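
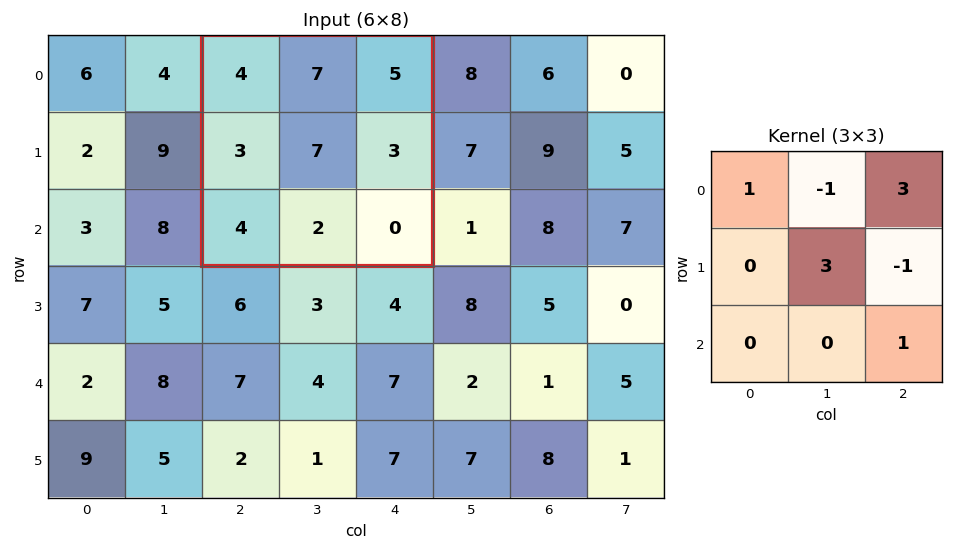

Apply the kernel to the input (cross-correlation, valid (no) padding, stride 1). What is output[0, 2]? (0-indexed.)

The receptive field on the input at this output position is [4 7 5 / 3 7 3 / 4 2 0]. Elementwise product with the kernel and sum: 4·1 + 7·-1 + 5·3 + 7·3 + 3·-1 + 0·1.

30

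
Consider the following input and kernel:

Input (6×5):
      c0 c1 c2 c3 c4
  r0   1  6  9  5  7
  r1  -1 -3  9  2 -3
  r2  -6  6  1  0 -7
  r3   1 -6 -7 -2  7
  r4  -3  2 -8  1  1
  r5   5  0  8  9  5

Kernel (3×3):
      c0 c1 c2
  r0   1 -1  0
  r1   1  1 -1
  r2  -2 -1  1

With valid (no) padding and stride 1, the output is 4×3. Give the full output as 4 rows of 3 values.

-11 -12 9
-2 12 38
-14 -1 1
12 -5 -33

Output[0,0]: The receptive field on the input at this output position is [1 6 9 / -1 -3 9 / -6 6 1]. Elementwise product with the kernel and sum: 1·1 + 6·-1 + -1·1 + -3·1 + 9·-1 + -6·-2 + 6·-1 + 1·1.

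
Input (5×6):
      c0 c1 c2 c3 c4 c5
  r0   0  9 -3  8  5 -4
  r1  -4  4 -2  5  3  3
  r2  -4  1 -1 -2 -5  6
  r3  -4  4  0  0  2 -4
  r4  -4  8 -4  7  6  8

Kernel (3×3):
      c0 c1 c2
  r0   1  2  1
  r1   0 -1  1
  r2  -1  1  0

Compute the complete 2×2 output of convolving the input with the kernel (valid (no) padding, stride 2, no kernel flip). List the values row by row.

14 15
5 3

Output[0,0]: The receptive field on the input at this output position is [0 9 -3 / -4 4 -2 / -4 1 -1]. Elementwise product with the kernel and sum: 0·1 + 9·2 + -3·1 + 4·-1 + -2·1 + -4·-1 + 1·1.
Output[0,1]: The receptive field on the input at this output position is [-3 8 5 / -2 5 3 / -1 -2 -5]. Elementwise product with the kernel and sum: -3·1 + 8·2 + 5·1 + 5·-1 + 3·1 + -1·-1 + -2·1.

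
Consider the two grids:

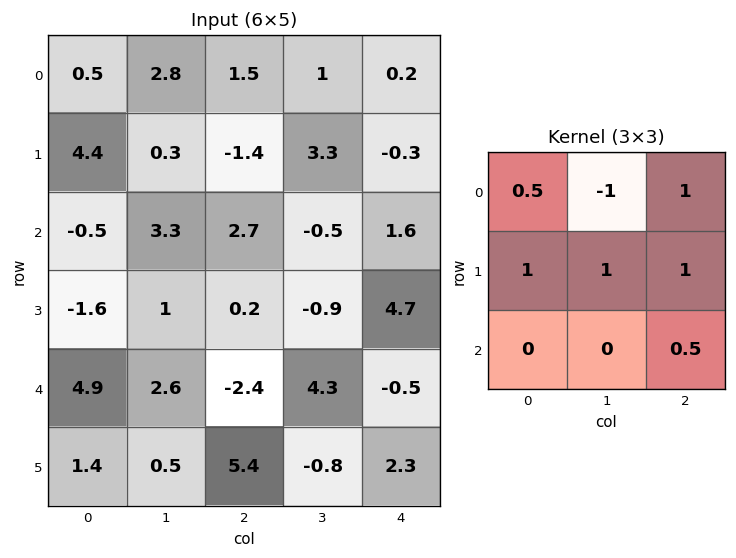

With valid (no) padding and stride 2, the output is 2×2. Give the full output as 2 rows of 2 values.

3.6 2.35
-2.45 7.2

Output[0,0]: The receptive field on the input at this output position is [0.5 2.8 1.5 / 4.4 0.3 -1.4 / -0.5 3.3 2.7]. Elementwise product with the kernel and sum: 0.5·0.5 + 2.8·-1 + 1.5·1 + 4.4·1 + 0.3·1 + -1.4·1 + 2.7·0.5.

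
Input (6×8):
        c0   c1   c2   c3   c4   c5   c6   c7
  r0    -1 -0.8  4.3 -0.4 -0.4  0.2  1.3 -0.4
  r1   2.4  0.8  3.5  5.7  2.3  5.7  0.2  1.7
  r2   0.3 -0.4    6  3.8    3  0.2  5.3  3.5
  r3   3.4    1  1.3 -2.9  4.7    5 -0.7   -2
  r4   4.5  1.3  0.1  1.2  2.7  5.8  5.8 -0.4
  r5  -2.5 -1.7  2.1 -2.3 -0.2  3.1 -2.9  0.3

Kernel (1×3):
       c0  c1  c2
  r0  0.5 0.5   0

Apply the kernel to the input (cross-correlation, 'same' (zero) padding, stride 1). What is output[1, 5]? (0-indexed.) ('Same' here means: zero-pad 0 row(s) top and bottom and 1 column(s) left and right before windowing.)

4

The receptive field on the zero-padded input at this output position is [2.3 5.7 0.2]. Elementwise product with the kernel and sum: 2.3·0.5 + 5.7·0.5.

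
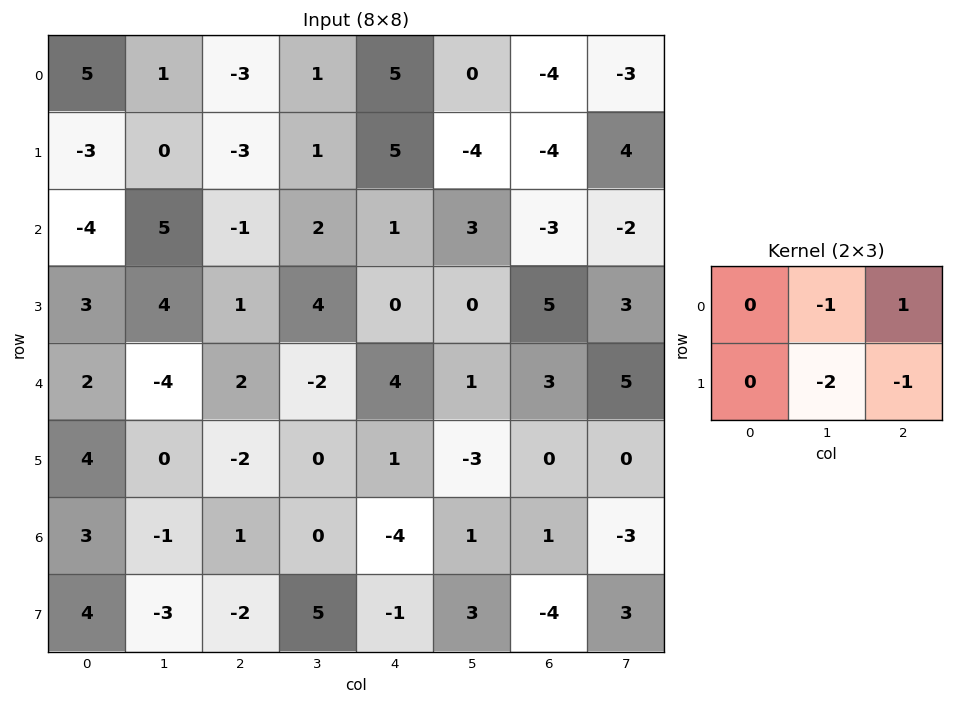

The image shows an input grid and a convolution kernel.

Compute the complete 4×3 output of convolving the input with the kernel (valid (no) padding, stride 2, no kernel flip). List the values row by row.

-1 -3 8
-15 -9 -11
8 5 8
10 -13 -2

Output[0,0]: The receptive field on the input at this output position is [5 1 -3 / -3 0 -3]. Elementwise product with the kernel and sum: 1·-1 + -3·1 + 0·-2 + -3·-1.
Output[0,1]: The receptive field on the input at this output position is [-3 1 5 / -3 1 5]. Elementwise product with the kernel and sum: 1·-1 + 5·1 + 1·-2 + 5·-1.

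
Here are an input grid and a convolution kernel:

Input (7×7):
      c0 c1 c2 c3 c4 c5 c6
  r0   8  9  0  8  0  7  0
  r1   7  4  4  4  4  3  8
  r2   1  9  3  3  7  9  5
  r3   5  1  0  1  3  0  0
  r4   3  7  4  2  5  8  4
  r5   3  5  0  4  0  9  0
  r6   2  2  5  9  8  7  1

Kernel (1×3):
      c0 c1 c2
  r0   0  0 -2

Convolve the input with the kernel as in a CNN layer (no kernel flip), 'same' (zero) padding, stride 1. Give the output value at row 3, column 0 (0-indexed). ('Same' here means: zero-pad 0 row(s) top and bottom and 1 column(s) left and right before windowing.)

-2

The receptive field on the zero-padded input at this output position is [0 5 1]. Elementwise product with the kernel and sum: 1·-2.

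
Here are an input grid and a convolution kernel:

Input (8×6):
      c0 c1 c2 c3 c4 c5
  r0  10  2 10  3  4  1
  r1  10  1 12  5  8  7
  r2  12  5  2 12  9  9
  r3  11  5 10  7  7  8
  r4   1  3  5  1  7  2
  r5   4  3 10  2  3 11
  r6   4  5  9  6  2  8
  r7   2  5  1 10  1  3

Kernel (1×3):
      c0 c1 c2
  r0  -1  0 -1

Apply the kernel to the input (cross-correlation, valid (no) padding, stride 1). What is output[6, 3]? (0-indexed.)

-14

The receptive field on the input at this output position is [6 2 8]. Elementwise product with the kernel and sum: 6·-1 + 8·-1.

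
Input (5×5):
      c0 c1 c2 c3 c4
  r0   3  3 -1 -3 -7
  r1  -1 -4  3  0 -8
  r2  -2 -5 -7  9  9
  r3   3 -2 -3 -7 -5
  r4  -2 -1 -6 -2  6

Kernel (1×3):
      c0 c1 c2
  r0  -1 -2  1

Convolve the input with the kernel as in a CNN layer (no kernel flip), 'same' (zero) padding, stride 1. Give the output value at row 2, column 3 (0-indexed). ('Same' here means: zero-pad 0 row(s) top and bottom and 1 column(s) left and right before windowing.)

-2

The receptive field on the zero-padded input at this output position is [-7 9 9]. Elementwise product with the kernel and sum: -7·-1 + 9·-2 + 9·1.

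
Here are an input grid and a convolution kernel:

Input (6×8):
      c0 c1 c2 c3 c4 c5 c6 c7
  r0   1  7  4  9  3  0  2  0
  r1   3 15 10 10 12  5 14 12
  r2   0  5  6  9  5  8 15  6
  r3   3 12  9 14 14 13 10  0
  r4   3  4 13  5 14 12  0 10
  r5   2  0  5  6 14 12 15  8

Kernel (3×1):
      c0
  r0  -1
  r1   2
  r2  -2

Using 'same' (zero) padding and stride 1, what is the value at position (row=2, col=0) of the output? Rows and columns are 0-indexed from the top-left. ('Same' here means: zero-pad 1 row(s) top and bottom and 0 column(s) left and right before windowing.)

The receptive field on the zero-padded input at this output position is [3 / 0 / 3]. Elementwise product with the kernel and sum: 3·-1 + 0·2 + 3·-2.

-9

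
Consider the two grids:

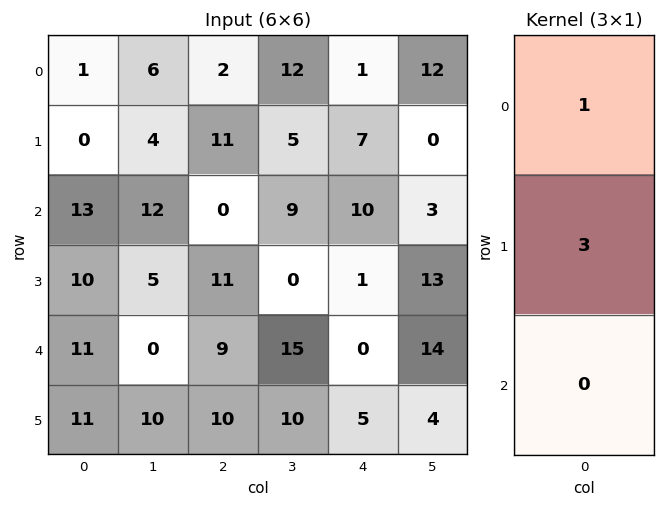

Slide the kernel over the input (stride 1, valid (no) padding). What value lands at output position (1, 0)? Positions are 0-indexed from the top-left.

39

The receptive field on the input at this output position is [0 / 13 / 10]. Elementwise product with the kernel and sum: 0·1 + 13·3.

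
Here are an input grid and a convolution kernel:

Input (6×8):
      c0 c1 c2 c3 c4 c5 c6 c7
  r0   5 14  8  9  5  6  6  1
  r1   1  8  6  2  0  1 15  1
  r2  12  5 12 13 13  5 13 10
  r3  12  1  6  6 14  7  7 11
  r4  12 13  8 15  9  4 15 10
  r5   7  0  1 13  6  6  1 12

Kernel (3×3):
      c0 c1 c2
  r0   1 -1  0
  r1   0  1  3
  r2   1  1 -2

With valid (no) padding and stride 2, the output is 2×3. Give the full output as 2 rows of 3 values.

10 0 37
35 52 19

Output[0,0]: The receptive field on the input at this output position is [5 14 8 / 1 8 6 / 12 5 12]. Elementwise product with the kernel and sum: 5·1 + 14·-1 + 8·1 + 6·3 + 12·1 + 5·1 + 12·-2.
Output[0,1]: The receptive field on the input at this output position is [8 9 5 / 6 2 0 / 12 13 13]. Elementwise product with the kernel and sum: 8·1 + 9·-1 + 2·1 + 0·3 + 12·1 + 13·1 + 13·-2.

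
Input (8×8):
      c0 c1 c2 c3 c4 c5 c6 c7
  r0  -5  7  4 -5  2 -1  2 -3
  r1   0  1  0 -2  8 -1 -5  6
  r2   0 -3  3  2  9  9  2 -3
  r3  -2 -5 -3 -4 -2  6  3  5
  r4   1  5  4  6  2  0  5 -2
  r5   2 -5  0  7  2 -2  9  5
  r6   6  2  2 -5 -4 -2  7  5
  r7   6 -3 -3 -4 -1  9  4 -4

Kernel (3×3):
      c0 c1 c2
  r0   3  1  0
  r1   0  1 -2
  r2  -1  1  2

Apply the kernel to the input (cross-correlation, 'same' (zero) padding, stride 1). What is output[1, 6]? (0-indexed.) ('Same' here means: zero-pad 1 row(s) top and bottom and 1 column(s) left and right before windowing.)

The receptive field on the zero-padded input at this output position is [-1 2 -3 / -1 -5 6 / 9 2 -3]. Elementwise product with the kernel and sum: -1·3 + 2·1 + -5·1 + 6·-2 + 9·-1 + 2·1 + -3·2.

-31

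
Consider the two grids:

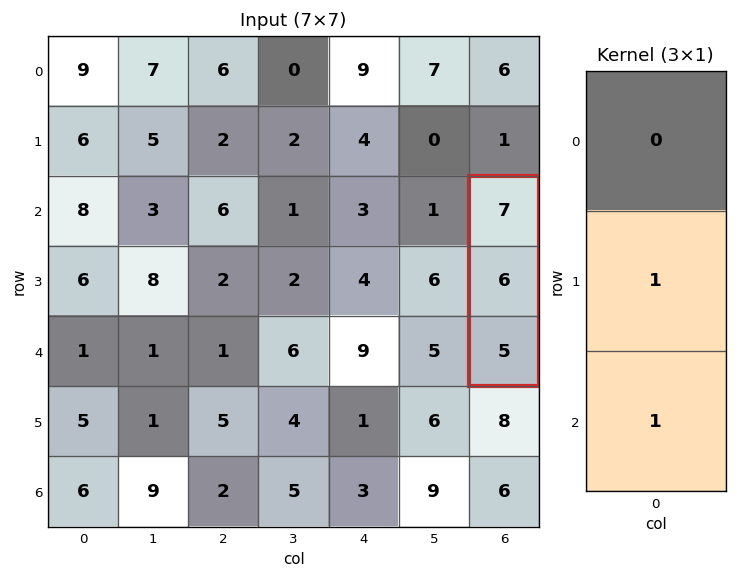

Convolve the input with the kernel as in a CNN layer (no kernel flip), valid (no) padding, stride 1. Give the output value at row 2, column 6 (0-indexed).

The receptive field on the input at this output position is [7 / 6 / 5]. Elementwise product with the kernel and sum: 6·1 + 5·1.

11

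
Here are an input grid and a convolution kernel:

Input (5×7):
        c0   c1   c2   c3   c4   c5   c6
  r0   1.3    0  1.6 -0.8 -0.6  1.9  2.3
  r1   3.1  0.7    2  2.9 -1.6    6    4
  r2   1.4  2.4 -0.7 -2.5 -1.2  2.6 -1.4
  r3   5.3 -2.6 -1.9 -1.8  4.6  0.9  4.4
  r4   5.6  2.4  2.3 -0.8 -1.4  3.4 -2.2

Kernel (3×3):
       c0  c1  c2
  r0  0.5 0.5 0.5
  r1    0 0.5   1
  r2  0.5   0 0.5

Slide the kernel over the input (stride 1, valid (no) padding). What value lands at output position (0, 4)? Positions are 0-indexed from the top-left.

7.5

The receptive field on the input at this output position is [-0.6 1.9 2.3 / -1.6 6 4 / -1.2 2.6 -1.4]. Elementwise product with the kernel and sum: -0.6·0.5 + 1.9·0.5 + 2.3·0.5 + 6·0.5 + 4·1 + -1.2·0.5 + -1.4·0.5.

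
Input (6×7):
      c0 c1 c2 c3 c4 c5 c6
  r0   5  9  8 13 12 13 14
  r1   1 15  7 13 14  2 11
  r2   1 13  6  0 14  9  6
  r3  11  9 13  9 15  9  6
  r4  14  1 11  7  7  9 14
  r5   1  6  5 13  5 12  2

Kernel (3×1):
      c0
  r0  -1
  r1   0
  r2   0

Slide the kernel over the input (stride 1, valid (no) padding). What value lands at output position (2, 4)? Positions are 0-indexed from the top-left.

-14

The receptive field on the input at this output position is [14 / 15 / 7]. Elementwise product with the kernel and sum: 14·-1.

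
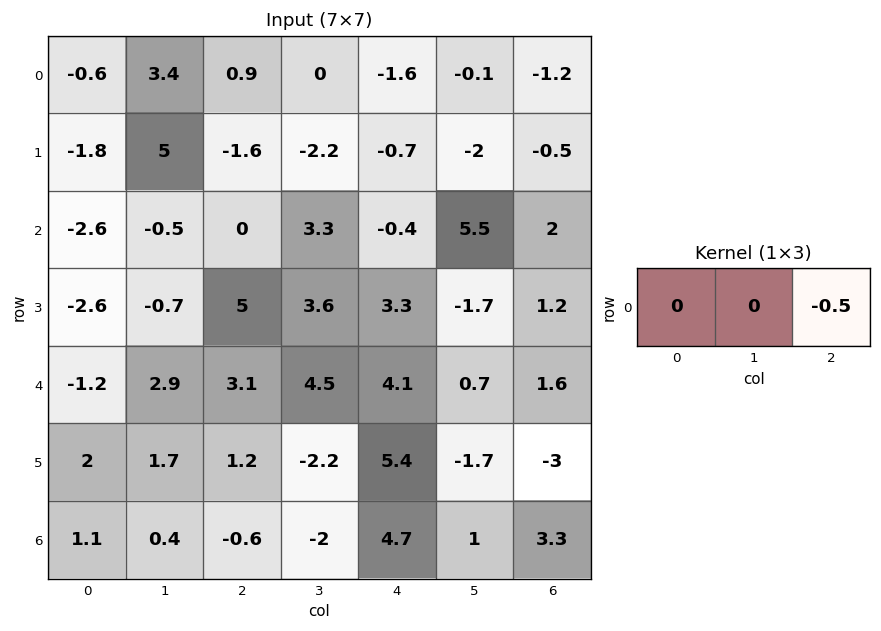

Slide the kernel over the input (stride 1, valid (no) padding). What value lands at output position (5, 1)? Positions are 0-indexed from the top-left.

1.1

The receptive field on the input at this output position is [1.7 1.2 -2.2]. Elementwise product with the kernel and sum: -2.2·-0.5.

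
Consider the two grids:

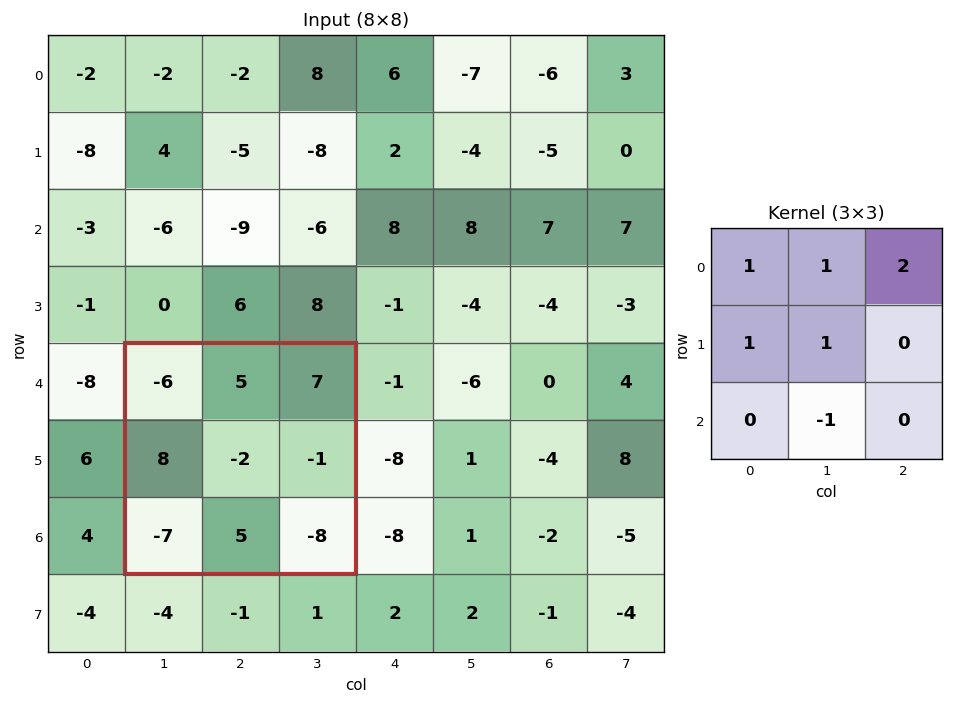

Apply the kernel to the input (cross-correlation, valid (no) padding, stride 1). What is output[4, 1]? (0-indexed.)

14

The receptive field on the input at this output position is [-6 5 7 / 8 -2 -1 / -7 5 -8]. Elementwise product with the kernel and sum: -6·1 + 5·1 + 7·2 + 8·1 + -2·1 + 5·-1.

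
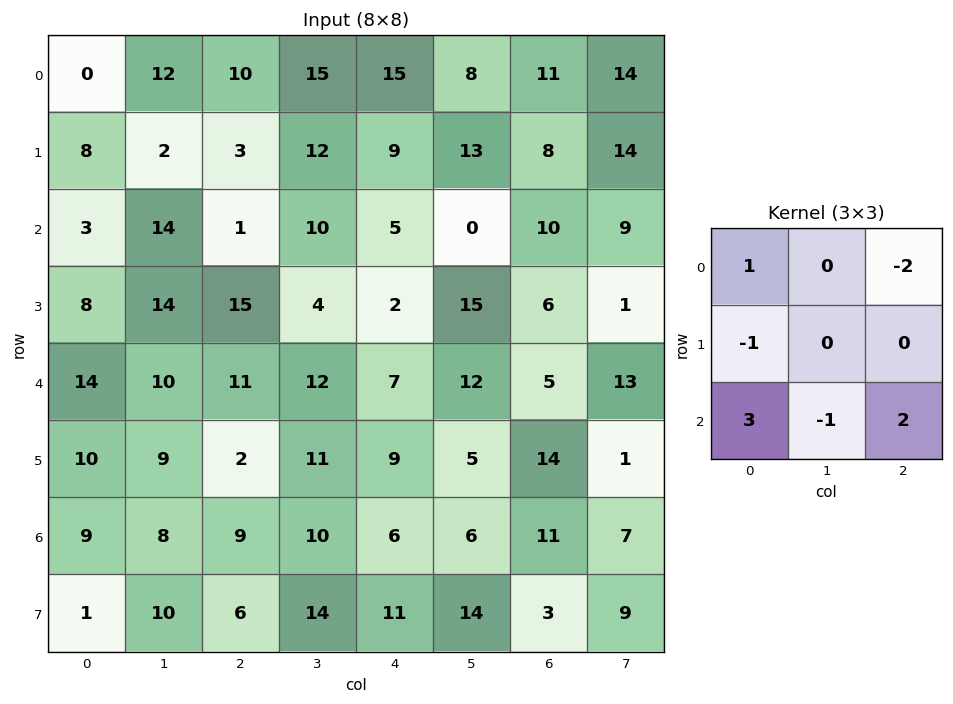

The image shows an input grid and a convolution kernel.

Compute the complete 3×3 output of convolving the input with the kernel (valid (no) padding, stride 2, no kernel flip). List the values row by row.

Output[0,0]: The receptive field on the input at this output position is [0 12 10 / 8 2 3 / 3 14 1]. Elementwise product with the kernel and sum: 0·1 + 10·-2 + 8·-1 + 3·3 + 14·-1 + 1·2.
Output[0,1]: The receptive field on the input at this output position is [10 15 15 / 3 12 9 / 1 10 5]. Elementwise product with the kernel and sum: 10·1 + 15·-2 + 3·-1 + 1·3 + 10·-1 + 5·2.

-31 -20 19
47 11 2
19 24 22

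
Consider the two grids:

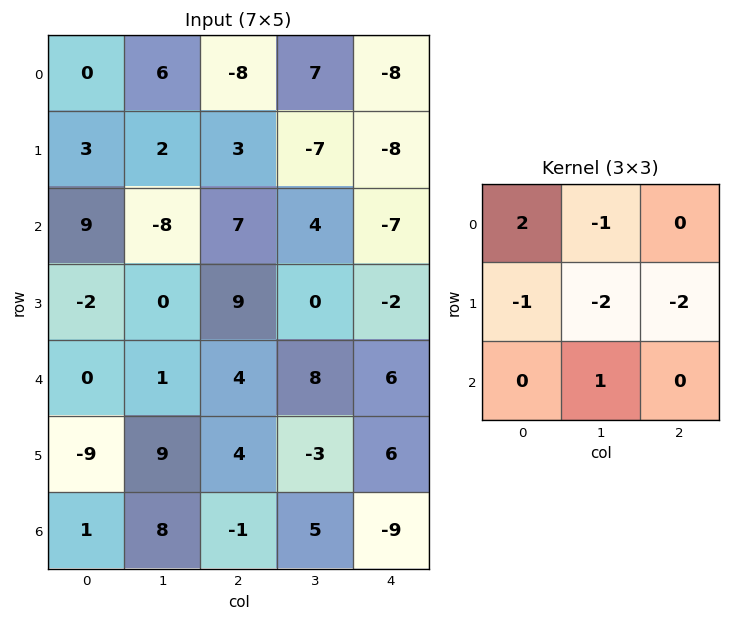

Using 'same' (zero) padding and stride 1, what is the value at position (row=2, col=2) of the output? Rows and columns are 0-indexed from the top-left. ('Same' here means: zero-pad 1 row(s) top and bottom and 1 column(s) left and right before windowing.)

-4

The receptive field on the zero-padded input at this output position is [2 3 -7 / -8 7 4 / 0 9 0]. Elementwise product with the kernel and sum: 2·2 + 3·-1 + -8·-1 + 7·-2 + 4·-2 + 9·1.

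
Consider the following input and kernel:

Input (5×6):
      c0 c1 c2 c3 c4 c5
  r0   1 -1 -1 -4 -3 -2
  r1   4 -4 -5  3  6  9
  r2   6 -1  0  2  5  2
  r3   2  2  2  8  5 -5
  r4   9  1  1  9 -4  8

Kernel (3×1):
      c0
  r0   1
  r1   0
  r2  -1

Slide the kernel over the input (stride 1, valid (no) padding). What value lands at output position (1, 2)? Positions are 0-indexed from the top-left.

-7

The receptive field on the input at this output position is [-5 / 0 / 2]. Elementwise product with the kernel and sum: -5·1 + 2·-1.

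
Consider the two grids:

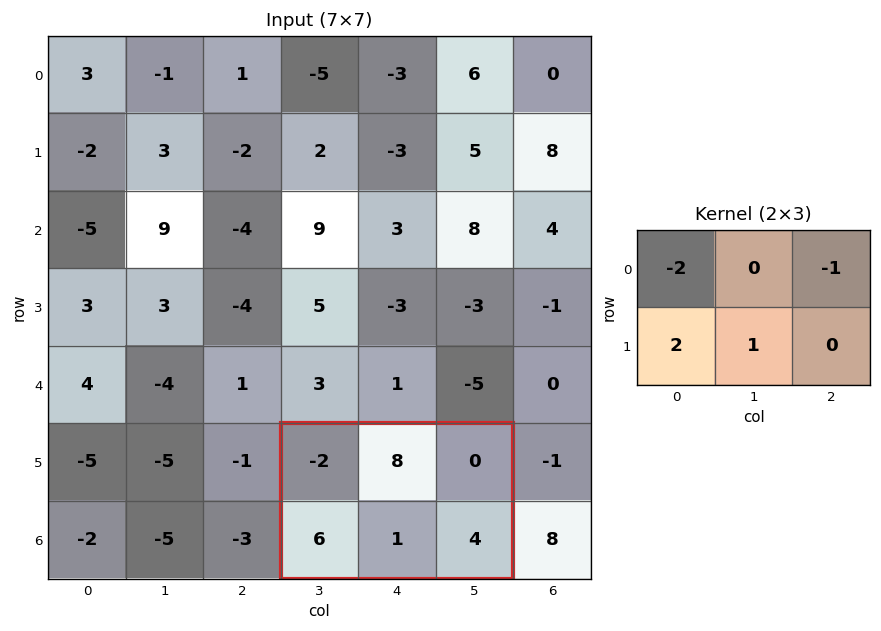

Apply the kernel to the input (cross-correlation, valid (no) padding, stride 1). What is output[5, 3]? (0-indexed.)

17

The receptive field on the input at this output position is [-2 8 0 / 6 1 4]. Elementwise product with the kernel and sum: -2·-2 + 0·-1 + 6·2 + 1·1.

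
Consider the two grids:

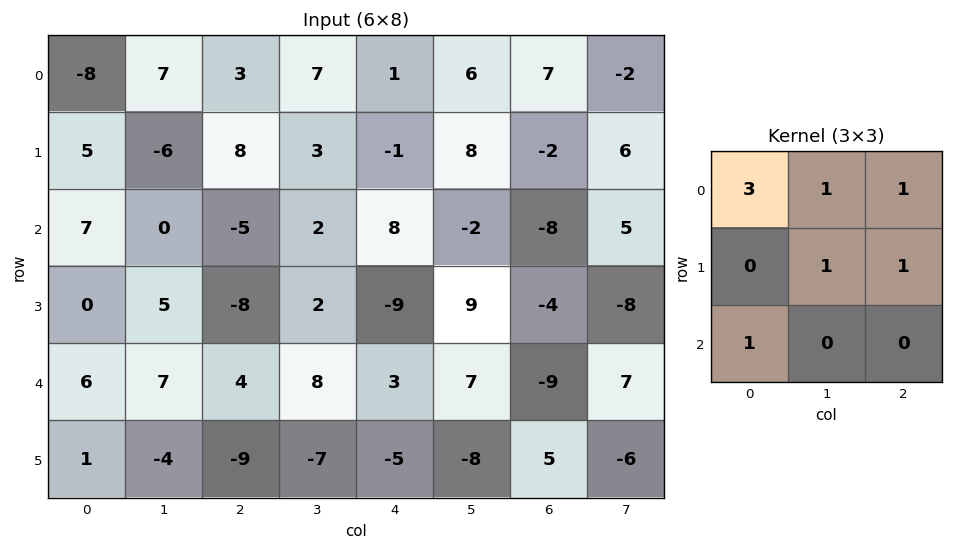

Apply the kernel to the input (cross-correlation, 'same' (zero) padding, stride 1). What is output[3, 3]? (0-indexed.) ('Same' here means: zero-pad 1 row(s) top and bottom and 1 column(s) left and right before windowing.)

-8

The receptive field on the zero-padded input at this output position is [-5 2 8 / -8 2 -9 / 4 8 3]. Elementwise product with the kernel and sum: -5·3 + 2·1 + 8·1 + 2·1 + -9·1 + 4·1.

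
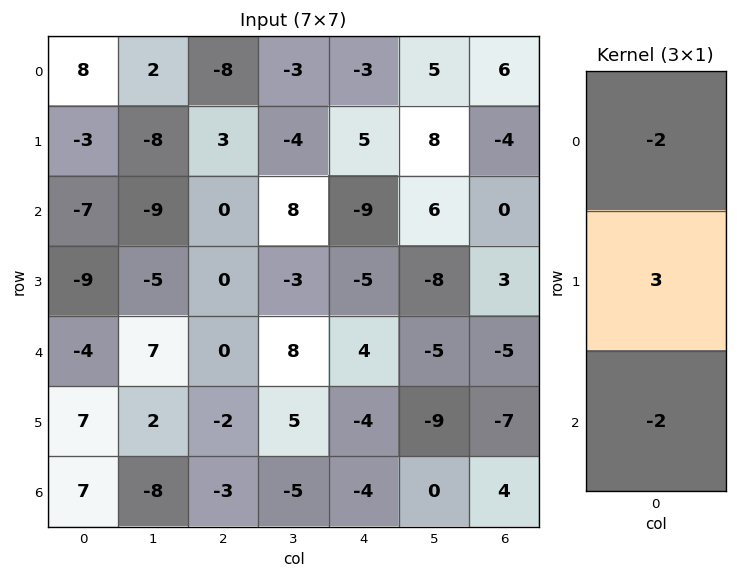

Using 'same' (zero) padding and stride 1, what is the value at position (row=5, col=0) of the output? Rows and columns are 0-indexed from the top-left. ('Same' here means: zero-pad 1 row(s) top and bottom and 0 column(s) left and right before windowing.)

15

The receptive field on the zero-padded input at this output position is [-4 / 7 / 7]. Elementwise product with the kernel and sum: -4·-2 + 7·3 + 7·-2.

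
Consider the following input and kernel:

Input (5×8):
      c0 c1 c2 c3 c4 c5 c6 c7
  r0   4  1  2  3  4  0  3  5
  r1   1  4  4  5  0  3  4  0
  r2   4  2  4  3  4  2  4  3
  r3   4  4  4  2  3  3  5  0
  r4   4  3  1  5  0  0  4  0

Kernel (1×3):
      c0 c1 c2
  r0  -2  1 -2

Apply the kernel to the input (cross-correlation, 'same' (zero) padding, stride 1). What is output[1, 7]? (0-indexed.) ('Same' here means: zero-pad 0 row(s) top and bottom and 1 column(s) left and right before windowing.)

-8

The receptive field on the zero-padded input at this output position is [4 0 0]. Elementwise product with the kernel and sum: 4·-2 + 0·1 + 0·-2.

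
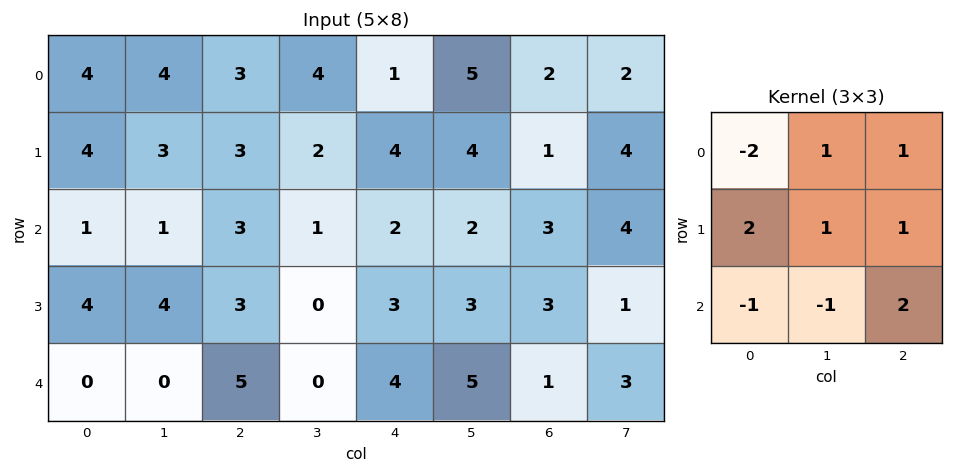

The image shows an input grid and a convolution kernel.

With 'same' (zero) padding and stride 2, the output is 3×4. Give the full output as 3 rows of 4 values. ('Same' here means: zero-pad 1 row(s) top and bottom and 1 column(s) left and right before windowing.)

10 13 16 17
13 -2 13 4
8 0 15 12

Output[0,0]: The receptive field on the zero-padded input at this output position is [0 0 0 / 0 4 4 / 0 4 3]. Elementwise product with the kernel and sum: 0·-2 + 0·1 + 0·1 + 0·2 + 4·1 + 4·1 + 0·-1 + 4·-1 + 3·2.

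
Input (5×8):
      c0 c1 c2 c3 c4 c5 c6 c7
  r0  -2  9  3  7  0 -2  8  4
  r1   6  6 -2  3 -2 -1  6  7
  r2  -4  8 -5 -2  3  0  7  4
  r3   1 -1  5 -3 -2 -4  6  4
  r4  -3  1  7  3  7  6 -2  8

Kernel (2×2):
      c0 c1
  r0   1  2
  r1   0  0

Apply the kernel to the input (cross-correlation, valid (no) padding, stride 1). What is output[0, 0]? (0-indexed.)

The receptive field on the input at this output position is [-2 9 / 6 6]. Elementwise product with the kernel and sum: -2·1 + 9·2.

16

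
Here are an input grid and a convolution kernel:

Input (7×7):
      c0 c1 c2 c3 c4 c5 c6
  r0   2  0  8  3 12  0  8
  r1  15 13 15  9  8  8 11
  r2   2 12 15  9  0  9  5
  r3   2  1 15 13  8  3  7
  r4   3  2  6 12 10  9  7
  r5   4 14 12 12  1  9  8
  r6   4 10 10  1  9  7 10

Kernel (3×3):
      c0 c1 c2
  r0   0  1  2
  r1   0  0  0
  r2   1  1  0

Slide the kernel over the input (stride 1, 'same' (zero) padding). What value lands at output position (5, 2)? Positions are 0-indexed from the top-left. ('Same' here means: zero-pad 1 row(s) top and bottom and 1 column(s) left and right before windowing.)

The receptive field on the zero-padded input at this output position is [2 6 12 / 14 12 12 / 10 10 1]. Elementwise product with the kernel and sum: 6·1 + 12·2 + 10·1 + 10·1.

50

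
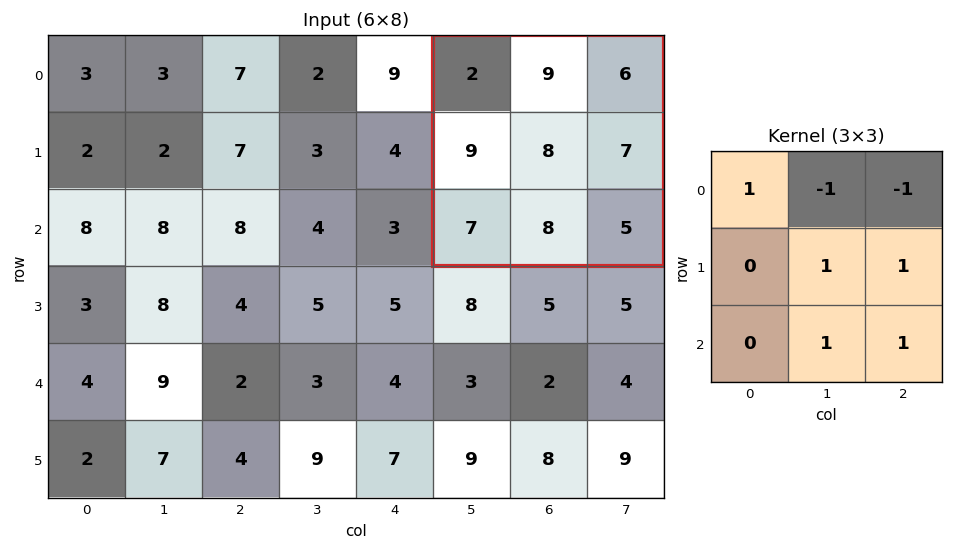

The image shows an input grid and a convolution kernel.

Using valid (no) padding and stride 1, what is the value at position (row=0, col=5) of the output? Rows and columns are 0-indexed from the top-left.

15

The receptive field on the input at this output position is [2 9 6 / 9 8 7 / 7 8 5]. Elementwise product with the kernel and sum: 2·1 + 9·-1 + 6·-1 + 8·1 + 7·1 + 8·1 + 5·1.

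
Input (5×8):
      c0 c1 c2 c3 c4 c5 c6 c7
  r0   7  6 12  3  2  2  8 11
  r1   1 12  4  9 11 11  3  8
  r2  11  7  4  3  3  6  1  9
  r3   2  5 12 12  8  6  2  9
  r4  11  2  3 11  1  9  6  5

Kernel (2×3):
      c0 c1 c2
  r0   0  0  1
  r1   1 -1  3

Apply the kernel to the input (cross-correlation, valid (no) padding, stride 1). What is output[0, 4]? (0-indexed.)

17

The receptive field on the input at this output position is [2 2 8 / 11 11 3]. Elementwise product with the kernel and sum: 8·1 + 11·1 + 11·-1 + 3·3.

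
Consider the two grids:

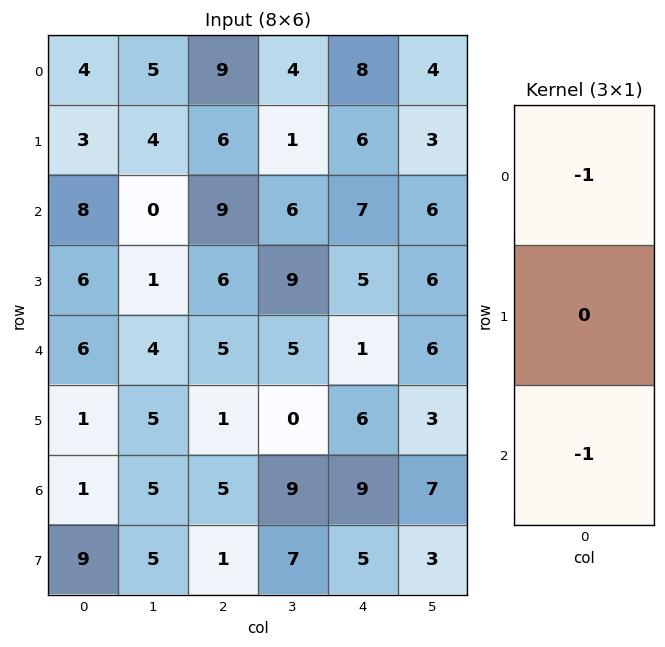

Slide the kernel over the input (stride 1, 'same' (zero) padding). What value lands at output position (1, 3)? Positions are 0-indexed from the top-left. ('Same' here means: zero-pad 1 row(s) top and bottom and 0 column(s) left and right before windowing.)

-10

The receptive field on the zero-padded input at this output position is [4 / 1 / 6]. Elementwise product with the kernel and sum: 4·-1 + 6·-1.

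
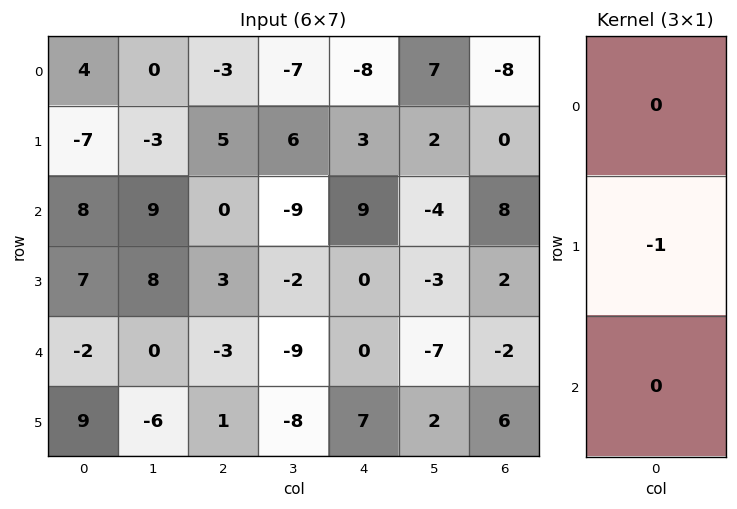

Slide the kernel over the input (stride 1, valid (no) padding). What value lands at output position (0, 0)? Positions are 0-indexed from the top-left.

7

The receptive field on the input at this output position is [4 / -7 / 8]. Elementwise product with the kernel and sum: -7·-1.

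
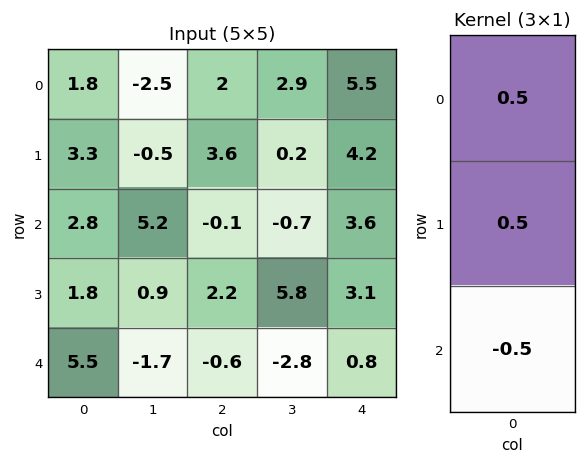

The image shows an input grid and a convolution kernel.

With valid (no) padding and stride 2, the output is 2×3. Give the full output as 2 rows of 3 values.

1.15 2.85 3.05
-0.45 1.35 2.95

Output[0,0]: The receptive field on the input at this output position is [1.8 / 3.3 / 2.8]. Elementwise product with the kernel and sum: 1.8·0.5 + 3.3·0.5 + 2.8·-0.5.
Output[0,1]: The receptive field on the input at this output position is [2 / 3.6 / -0.1]. Elementwise product with the kernel and sum: 2·0.5 + 3.6·0.5 + -0.1·-0.5.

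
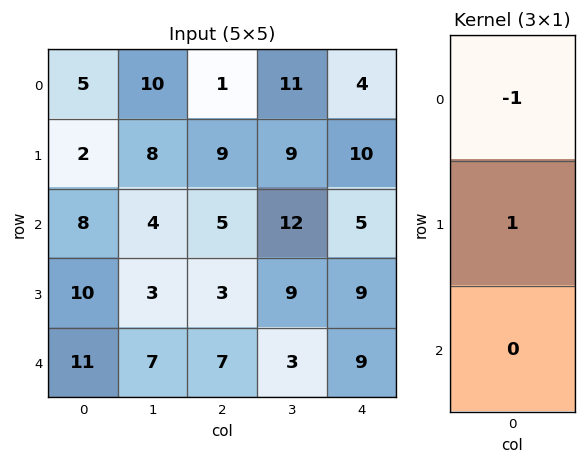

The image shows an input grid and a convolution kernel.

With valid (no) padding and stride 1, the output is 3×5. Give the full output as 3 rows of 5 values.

Output[0,0]: The receptive field on the input at this output position is [5 / 2 / 8]. Elementwise product with the kernel and sum: 5·-1 + 2·1.

-3 -2 8 -2 6
6 -4 -4 3 -5
2 -1 -2 -3 4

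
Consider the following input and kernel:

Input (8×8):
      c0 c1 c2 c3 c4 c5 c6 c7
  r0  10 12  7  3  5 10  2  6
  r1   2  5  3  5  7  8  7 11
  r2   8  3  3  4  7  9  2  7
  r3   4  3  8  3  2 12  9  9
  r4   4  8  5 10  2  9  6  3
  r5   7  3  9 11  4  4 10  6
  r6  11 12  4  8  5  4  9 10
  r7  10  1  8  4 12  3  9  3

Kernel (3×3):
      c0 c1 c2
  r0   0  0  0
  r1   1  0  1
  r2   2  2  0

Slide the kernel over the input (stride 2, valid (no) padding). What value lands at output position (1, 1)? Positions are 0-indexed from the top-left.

40

The receptive field on the input at this output position is [3 4 7 / 8 3 2 / 5 10 2]. Elementwise product with the kernel and sum: 8·1 + 2·1 + 5·2 + 10·2.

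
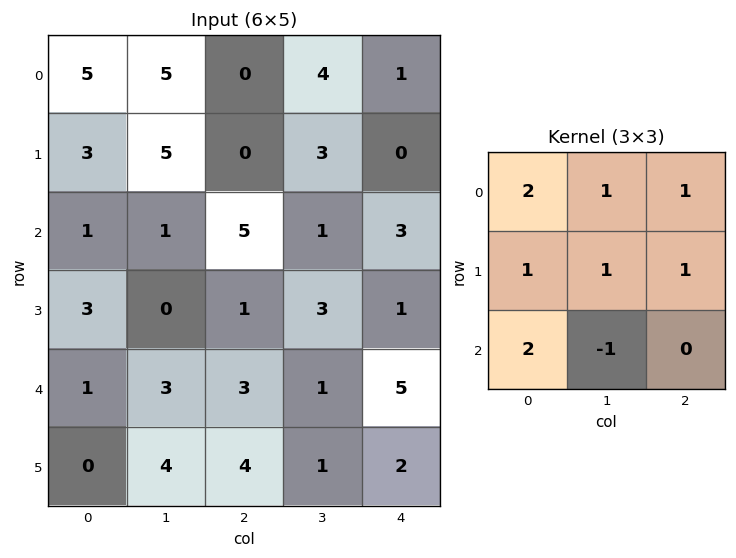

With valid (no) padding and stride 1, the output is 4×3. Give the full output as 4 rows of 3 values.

Output[0,0]: The receptive field on the input at this output position is [5 5 0 / 3 5 0 / 1 1 5]. Elementwise product with the kernel and sum: 5·2 + 5·1 + 0·1 + 3·1 + 5·1 + 0·1 + 1·2 + 1·-1.

24 19 17
24 19 11
11 15 24
10 15 22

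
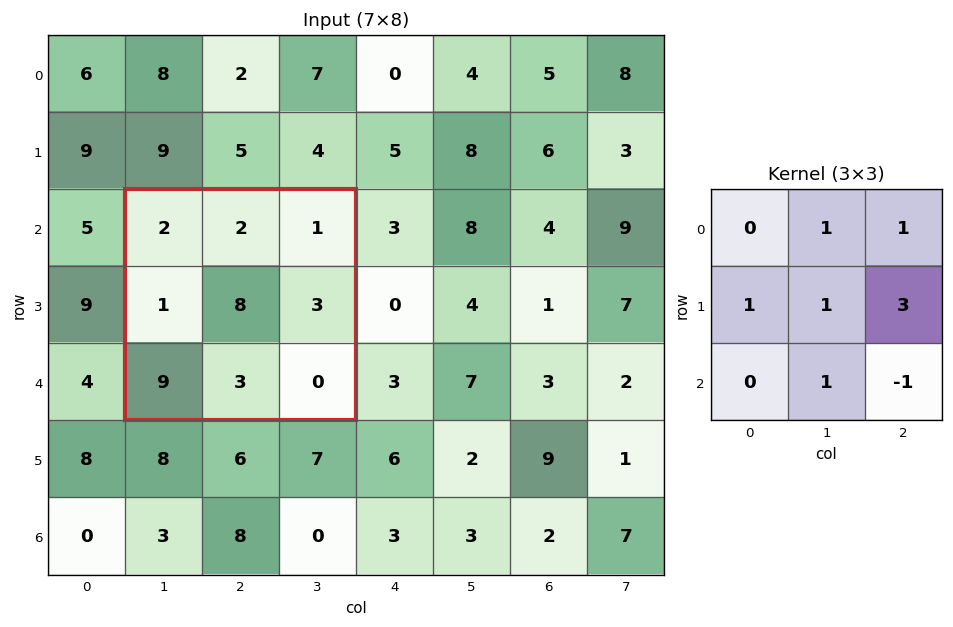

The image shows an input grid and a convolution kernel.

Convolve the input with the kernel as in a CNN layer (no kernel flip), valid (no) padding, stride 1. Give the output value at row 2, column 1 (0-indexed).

The receptive field on the input at this output position is [2 2 1 / 1 8 3 / 9 3 0]. Elementwise product with the kernel and sum: 2·1 + 1·1 + 1·1 + 8·1 + 3·3 + 3·1 + 0·-1.

24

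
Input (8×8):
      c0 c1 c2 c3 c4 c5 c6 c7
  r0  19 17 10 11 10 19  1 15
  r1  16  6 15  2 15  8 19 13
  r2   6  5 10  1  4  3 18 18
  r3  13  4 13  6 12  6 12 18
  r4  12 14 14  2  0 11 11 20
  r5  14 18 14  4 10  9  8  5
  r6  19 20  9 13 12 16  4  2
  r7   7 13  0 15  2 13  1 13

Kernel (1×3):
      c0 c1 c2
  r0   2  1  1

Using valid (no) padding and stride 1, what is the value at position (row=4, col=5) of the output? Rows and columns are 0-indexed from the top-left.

53

The receptive field on the input at this output position is [11 11 20]. Elementwise product with the kernel and sum: 11·2 + 11·1 + 20·1.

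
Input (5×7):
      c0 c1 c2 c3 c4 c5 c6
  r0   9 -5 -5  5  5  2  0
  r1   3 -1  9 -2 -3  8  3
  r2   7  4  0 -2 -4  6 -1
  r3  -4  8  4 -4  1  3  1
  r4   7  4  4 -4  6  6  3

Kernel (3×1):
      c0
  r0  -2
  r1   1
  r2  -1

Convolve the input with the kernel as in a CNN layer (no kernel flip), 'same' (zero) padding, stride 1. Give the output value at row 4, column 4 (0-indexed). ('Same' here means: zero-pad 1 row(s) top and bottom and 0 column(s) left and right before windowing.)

The receptive field on the zero-padded input at this output position is [1 / 6 / 0]. Elementwise product with the kernel and sum: 1·-2 + 6·1 + 0·-1.

4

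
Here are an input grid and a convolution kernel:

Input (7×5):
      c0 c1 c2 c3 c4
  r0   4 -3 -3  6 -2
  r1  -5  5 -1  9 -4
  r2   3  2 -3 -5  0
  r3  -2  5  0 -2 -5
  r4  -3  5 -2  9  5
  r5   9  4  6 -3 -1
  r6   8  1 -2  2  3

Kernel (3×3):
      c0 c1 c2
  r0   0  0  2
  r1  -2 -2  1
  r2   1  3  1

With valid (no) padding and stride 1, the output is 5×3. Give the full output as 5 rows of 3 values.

-1 1 -42
-2 18 -3
-2 -14 29
21 18 -23
-15 -8 10

Output[0,0]: The receptive field on the input at this output position is [4 -3 -3 / -5 5 -1 / 3 2 -3]. Elementwise product with the kernel and sum: -3·2 + -5·-2 + 5·-2 + -1·1 + 3·1 + 2·3 + -3·1.
Output[0,1]: The receptive field on the input at this output position is [-3 -3 6 / 5 -1 9 / 2 -3 -5]. Elementwise product with the kernel and sum: 6·2 + 5·-2 + -1·-2 + 9·1 + 2·1 + -3·3 + -5·1.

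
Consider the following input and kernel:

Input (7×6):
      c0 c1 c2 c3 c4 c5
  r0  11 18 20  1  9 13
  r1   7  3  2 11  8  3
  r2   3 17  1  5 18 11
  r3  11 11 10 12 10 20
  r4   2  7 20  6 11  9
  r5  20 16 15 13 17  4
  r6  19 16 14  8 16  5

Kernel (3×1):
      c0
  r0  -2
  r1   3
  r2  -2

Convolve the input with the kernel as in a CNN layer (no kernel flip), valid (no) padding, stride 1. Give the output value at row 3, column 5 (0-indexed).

The receptive field on the input at this output position is [20 / 9 / 4]. Elementwise product with the kernel and sum: 20·-2 + 9·3 + 4·-2.

-21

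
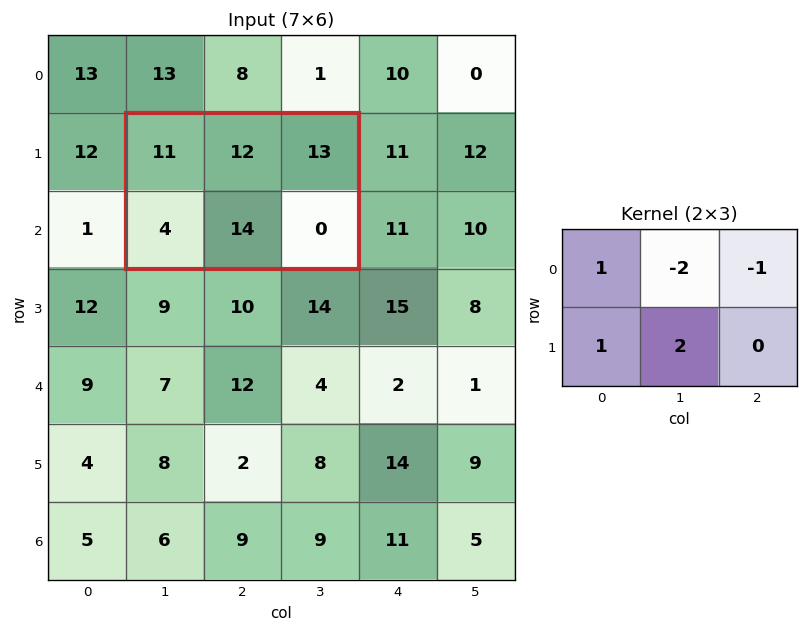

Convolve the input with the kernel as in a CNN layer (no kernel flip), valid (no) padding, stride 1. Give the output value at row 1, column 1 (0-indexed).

The receptive field on the input at this output position is [11 12 13 / 4 14 0]. Elementwise product with the kernel and sum: 11·1 + 12·-2 + 13·-1 + 4·1 + 14·2.

6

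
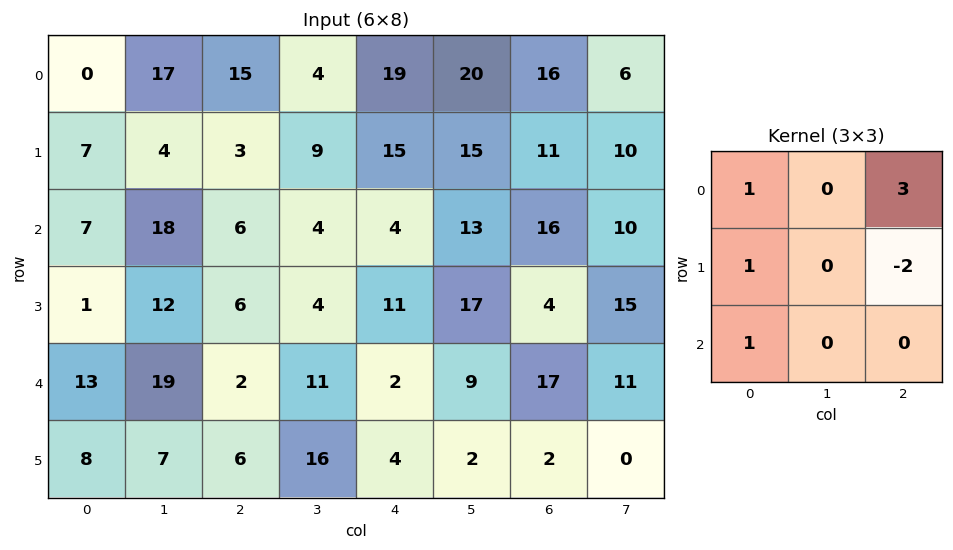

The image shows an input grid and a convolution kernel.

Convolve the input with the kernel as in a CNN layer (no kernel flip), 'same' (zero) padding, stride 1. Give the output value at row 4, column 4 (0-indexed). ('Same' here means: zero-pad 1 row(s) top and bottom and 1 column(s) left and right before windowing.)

64

The receptive field on the zero-padded input at this output position is [4 11 17 / 11 2 9 / 16 4 2]. Elementwise product with the kernel and sum: 4·1 + 17·3 + 11·1 + 9·-2 + 16·1.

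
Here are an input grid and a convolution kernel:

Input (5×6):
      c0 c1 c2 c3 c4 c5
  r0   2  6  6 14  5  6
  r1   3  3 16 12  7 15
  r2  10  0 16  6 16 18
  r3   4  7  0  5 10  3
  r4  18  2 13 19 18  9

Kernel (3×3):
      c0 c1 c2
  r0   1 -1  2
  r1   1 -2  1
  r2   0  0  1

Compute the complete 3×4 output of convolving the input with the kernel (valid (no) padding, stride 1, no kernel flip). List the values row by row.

Output[0,0]: The receptive field on the input at this output position is [2 6 6 / 3 3 16 / 10 0 16]. Elementwise product with the kernel and sum: 2·1 + 6·-1 + 6·2 + 3·1 + 3·-2 + 16·1 + 16·1.
Output[0,1]: The receptive field on the input at this output position is [6 6 14 / 3 16 12 / 0 16 6]. Elementwise product with the kernel and sum: 6·1 + 6·-1 + 14·2 + 3·1 + 16·-2 + 12·1 + 6·1.

37 17 17 52
58 -10 48 30
45 27 60 23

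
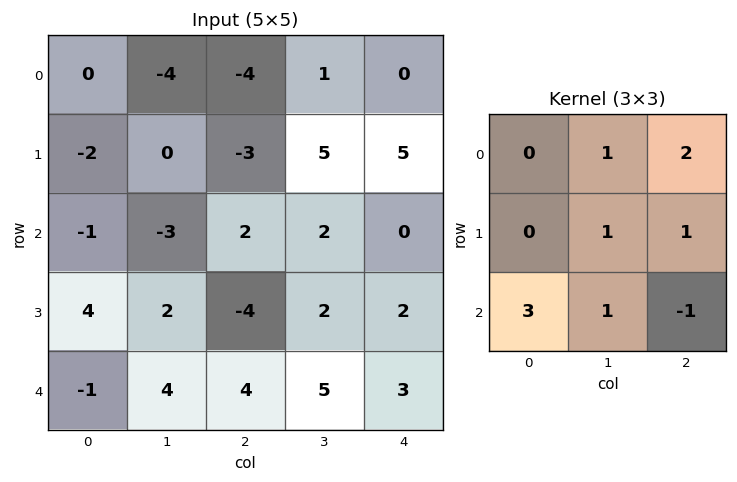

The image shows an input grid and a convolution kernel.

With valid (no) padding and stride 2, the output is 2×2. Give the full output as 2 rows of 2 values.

Output[0,0]: The receptive field on the input at this output position is [0 -4 -4 / -2 0 -3 / -1 -3 2]. Elementwise product with the kernel and sum: -4·1 + -4·2 + 0·1 + -3·1 + -1·3 + -3·1 + 2·-1.
Output[0,1]: The receptive field on the input at this output position is [-4 1 0 / -3 5 5 / 2 2 0]. Elementwise product with the kernel and sum: 1·1 + 0·2 + 5·1 + 5·1 + 2·3 + 2·1 + 0·-1.

-23 19
-4 20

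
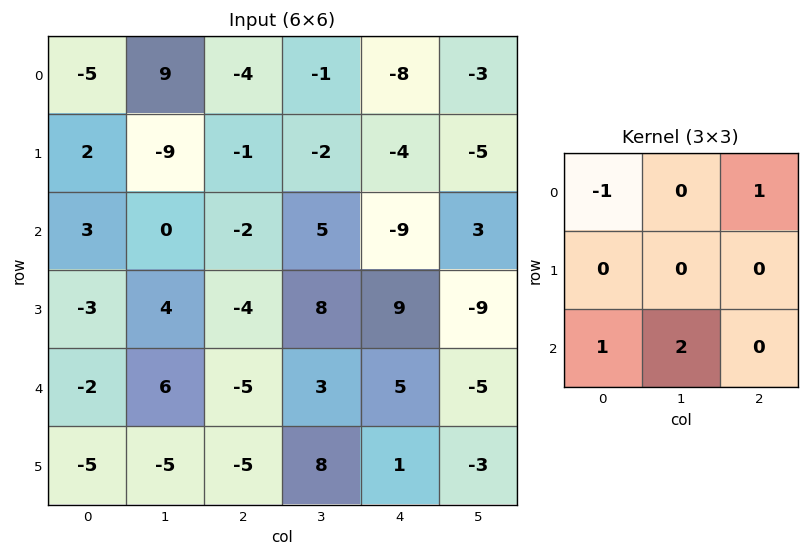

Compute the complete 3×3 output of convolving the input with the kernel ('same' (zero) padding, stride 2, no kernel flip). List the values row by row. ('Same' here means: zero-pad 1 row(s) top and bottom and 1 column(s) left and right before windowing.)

Output[0,0]: The receptive field on the zero-padded input at this output position is [0 0 0 / 0 -5 9 / 0 2 -9]. Elementwise product with the kernel and sum: 0·-1 + 0·1 + 0·1 + 2·2.
Output[0,1]: The receptive field on the zero-padded input at this output position is [0 0 0 / 9 -4 -1 / -9 -1 -2]. Elementwise product with the kernel and sum: 0·-1 + 0·1 + -9·1 + -1·2.

4 -11 -10
-15 3 23
-6 -11 -7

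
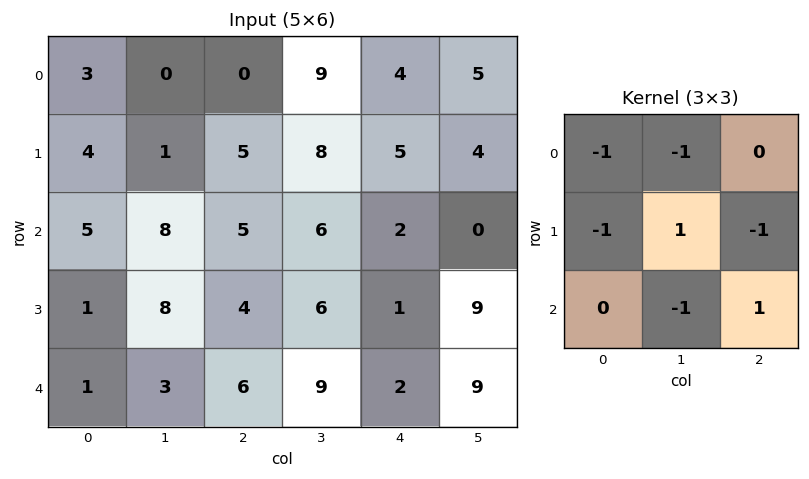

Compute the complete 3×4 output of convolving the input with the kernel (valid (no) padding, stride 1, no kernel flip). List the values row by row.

Output[0,0]: The receptive field on the input at this output position is [3 0 0 / 4 1 5 / 5 8 5]. Elementwise product with the kernel and sum: 3·-1 + 0·-1 + 4·-1 + 1·1 + 5·-1 + 8·-1 + 5·1.
Output[0,1]: The receptive field on the input at this output position is [0 0 9 / 1 5 8 / 8 5 6]. Elementwise product with the kernel and sum: 0·-1 + 0·-1 + 1·-1 + 5·1 + 8·-1 + 5·-1 + 6·1.

-14 -3 -15 -22
-11 -13 -19 -9
-7 -20 -17 -15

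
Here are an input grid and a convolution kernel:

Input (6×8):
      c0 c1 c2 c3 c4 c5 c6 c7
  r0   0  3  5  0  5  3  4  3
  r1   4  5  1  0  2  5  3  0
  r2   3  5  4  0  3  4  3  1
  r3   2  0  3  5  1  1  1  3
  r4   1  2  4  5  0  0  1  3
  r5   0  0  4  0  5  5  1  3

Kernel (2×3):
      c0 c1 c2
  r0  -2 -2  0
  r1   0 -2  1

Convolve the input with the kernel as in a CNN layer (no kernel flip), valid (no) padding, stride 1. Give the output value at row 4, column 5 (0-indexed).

-1

The receptive field on the input at this output position is [0 1 3 / 5 1 3]. Elementwise product with the kernel and sum: 0·-2 + 1·-2 + 1·-2 + 3·1.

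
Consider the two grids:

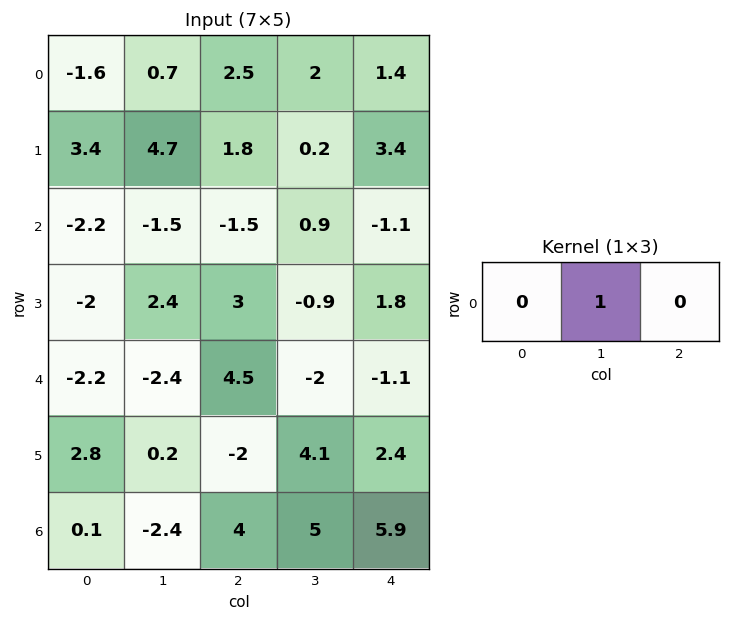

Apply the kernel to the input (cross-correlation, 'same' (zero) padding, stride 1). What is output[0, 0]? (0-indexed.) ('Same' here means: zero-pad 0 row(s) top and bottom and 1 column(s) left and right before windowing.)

-1.6

The receptive field on the zero-padded input at this output position is [0 -1.6 0.7]. Elementwise product with the kernel and sum: -1.6·1.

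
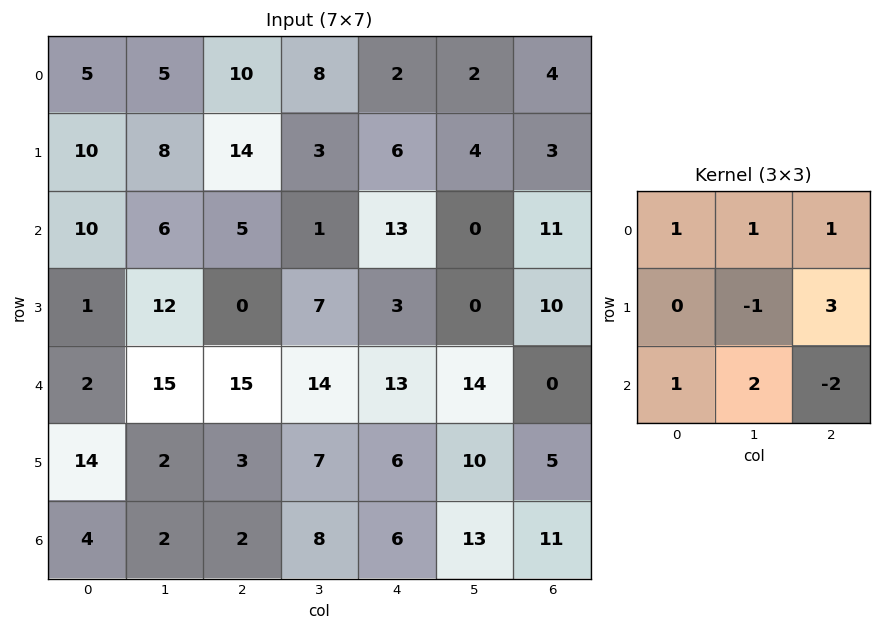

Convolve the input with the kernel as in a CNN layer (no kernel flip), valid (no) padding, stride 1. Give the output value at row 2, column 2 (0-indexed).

The receptive field on the input at this output position is [5 1 13 / 0 7 3 / 15 14 13]. Elementwise product with the kernel and sum: 5·1 + 1·1 + 13·1 + 7·-1 + 3·3 + 15·1 + 14·2 + 13·-2.

38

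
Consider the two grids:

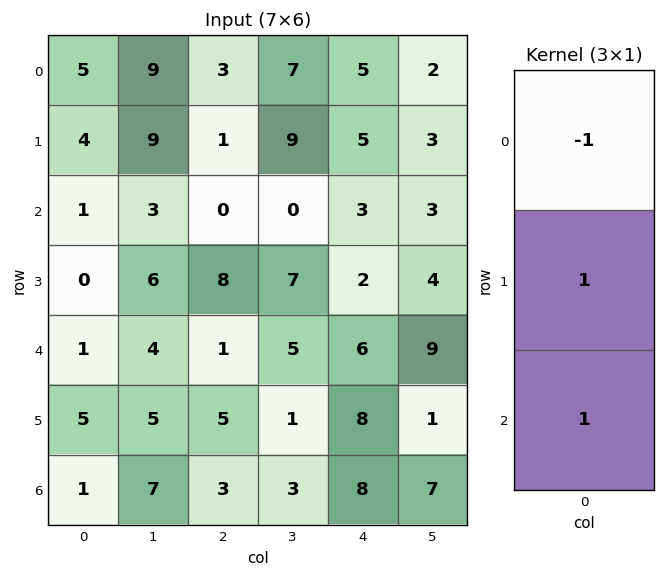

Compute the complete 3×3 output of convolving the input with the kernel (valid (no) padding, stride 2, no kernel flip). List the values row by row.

0 -2 3
0 9 5
5 7 10

Output[0,0]: The receptive field on the input at this output position is [5 / 4 / 1]. Elementwise product with the kernel and sum: 5·-1 + 4·1 + 1·1.
Output[0,1]: The receptive field on the input at this output position is [3 / 1 / 0]. Elementwise product with the kernel and sum: 3·-1 + 1·1 + 0·1.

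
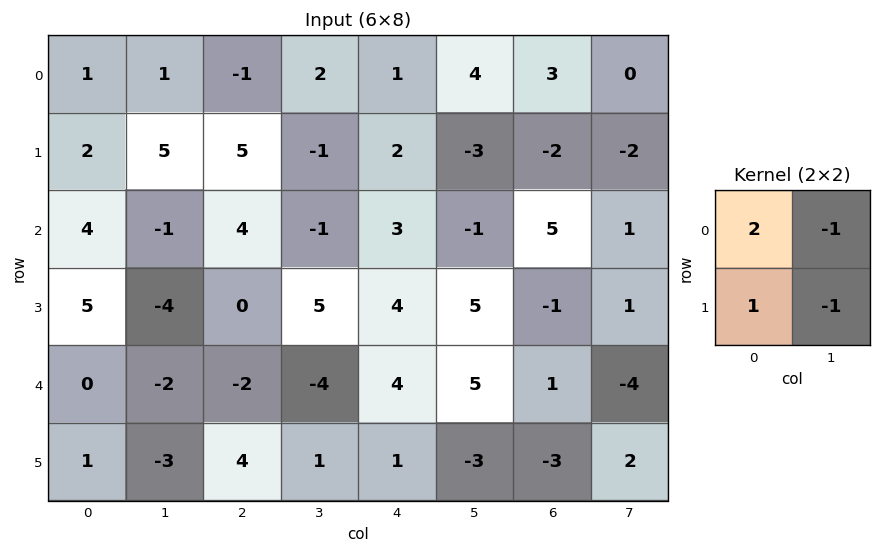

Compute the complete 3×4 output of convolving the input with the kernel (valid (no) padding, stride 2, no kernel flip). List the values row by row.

Output[0,0]: The receptive field on the input at this output position is [1 1 / 2 5]. Elementwise product with the kernel and sum: 1·2 + 1·-1 + 2·1 + 5·-1.

-2 2 3 6
18 4 6 7
6 3 7 1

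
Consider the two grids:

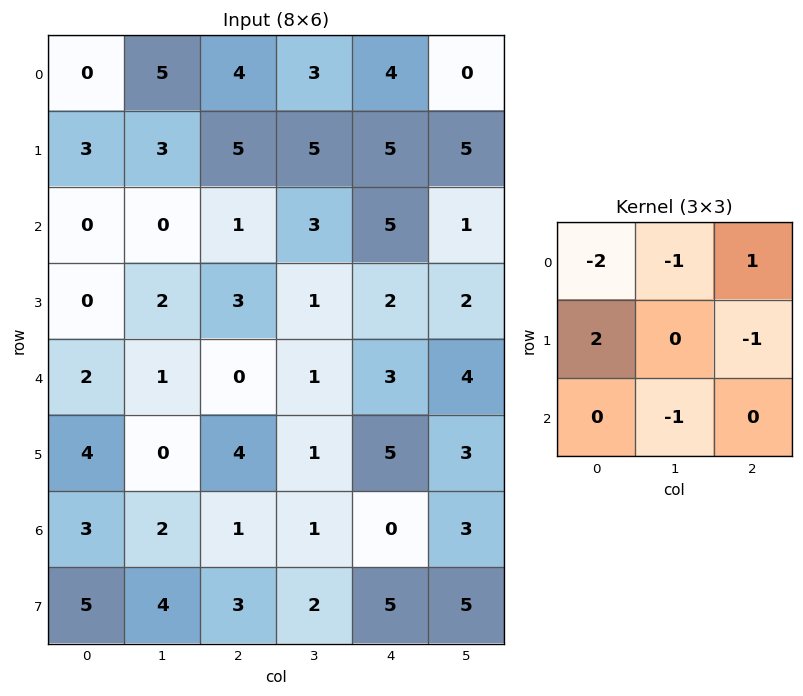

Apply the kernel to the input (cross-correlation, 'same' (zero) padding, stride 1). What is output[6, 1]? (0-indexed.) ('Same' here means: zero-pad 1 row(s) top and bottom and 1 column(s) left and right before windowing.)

The receptive field on the zero-padded input at this output position is [4 0 4 / 3 2 1 / 5 4 3]. Elementwise product with the kernel and sum: 4·-2 + 0·-1 + 4·1 + 3·2 + 1·-1 + 4·-1.

-3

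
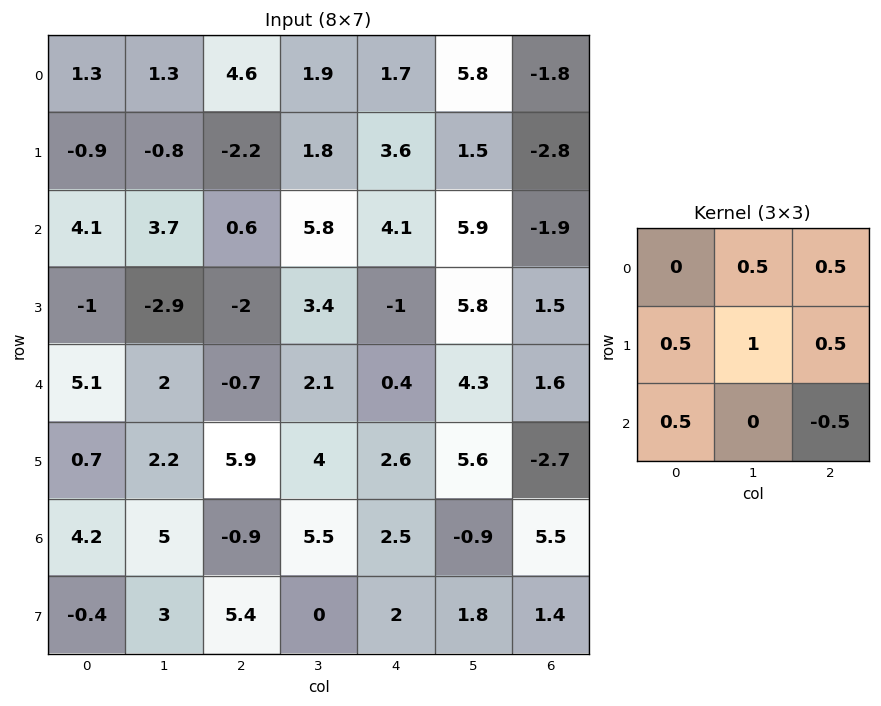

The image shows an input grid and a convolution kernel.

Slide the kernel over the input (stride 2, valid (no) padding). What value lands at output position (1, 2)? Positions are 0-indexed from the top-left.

7.45

The receptive field on the input at this output position is [4.1 5.9 -1.9 / -1 5.8 1.5 / 0.4 4.3 1.6]. Elementwise product with the kernel and sum: 5.9·0.5 + -1.9·0.5 + -1·0.5 + 5.8·1 + 1.5·0.5 + 0.4·0.5 + 1.6·-0.5.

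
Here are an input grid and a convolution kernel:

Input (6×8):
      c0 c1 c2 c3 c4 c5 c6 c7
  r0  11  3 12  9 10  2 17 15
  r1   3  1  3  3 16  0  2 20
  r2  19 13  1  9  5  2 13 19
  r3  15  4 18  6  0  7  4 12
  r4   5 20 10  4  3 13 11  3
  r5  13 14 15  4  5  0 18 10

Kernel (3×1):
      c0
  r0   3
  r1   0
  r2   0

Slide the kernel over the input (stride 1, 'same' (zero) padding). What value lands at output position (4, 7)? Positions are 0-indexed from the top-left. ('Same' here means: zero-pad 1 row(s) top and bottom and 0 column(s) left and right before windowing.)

The receptive field on the zero-padded input at this output position is [12 / 3 / 10]. Elementwise product with the kernel and sum: 12·3.

36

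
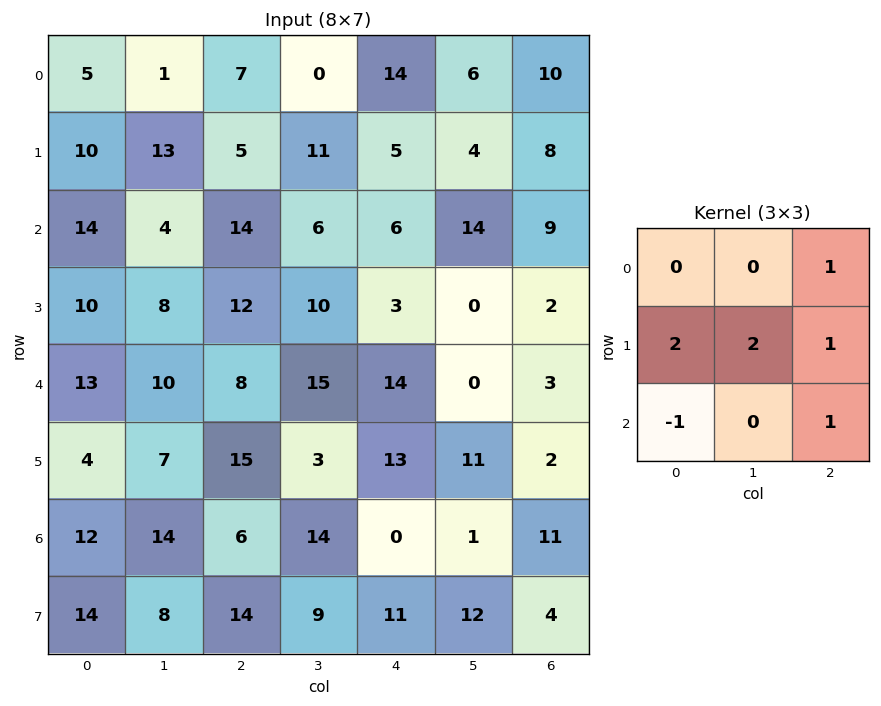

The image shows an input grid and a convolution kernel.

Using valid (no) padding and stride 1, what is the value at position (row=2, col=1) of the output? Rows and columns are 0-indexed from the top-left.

61

The receptive field on the input at this output position is [4 14 6 / 8 12 10 / 10 8 15]. Elementwise product with the kernel and sum: 6·1 + 8·2 + 12·2 + 10·1 + 10·-1 + 15·1.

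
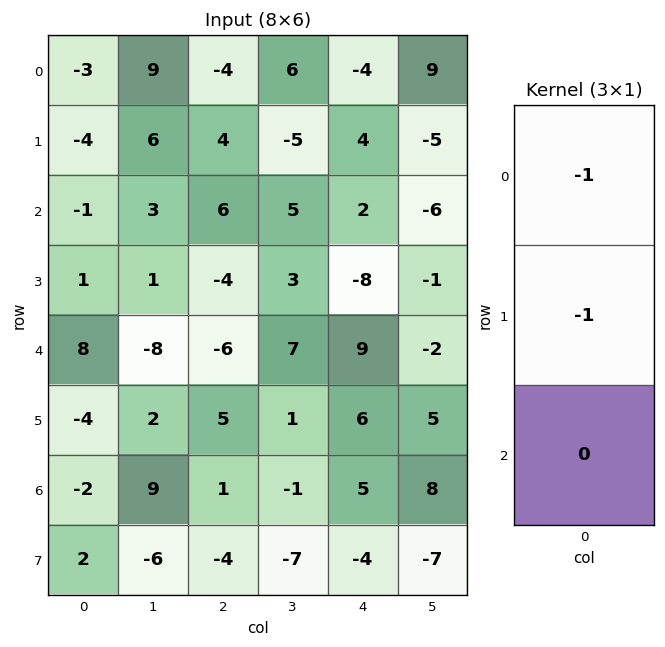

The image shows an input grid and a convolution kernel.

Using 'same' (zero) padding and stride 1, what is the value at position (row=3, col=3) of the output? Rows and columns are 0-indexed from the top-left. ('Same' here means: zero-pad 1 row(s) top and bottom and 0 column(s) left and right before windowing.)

-8

The receptive field on the zero-padded input at this output position is [5 / 3 / 7]. Elementwise product with the kernel and sum: 5·-1 + 3·-1.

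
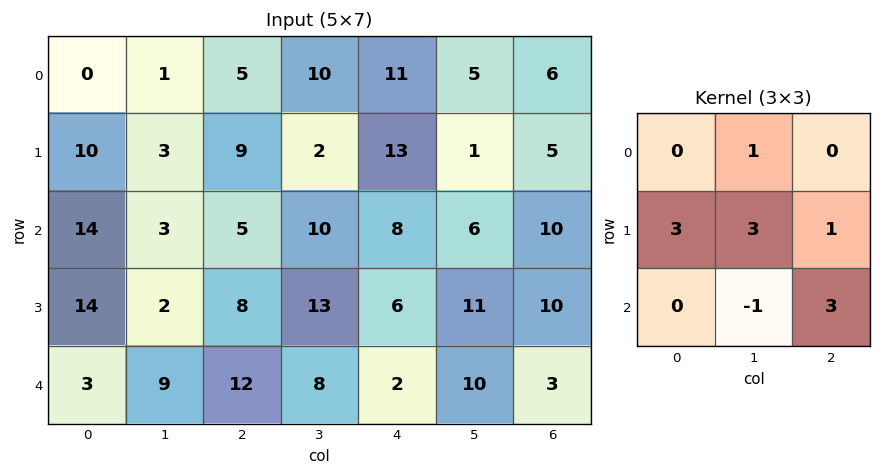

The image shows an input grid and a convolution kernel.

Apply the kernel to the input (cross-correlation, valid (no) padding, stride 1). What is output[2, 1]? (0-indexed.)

The receptive field on the input at this output position is [3 5 10 / 2 8 13 / 9 12 8]. Elementwise product with the kernel and sum: 5·1 + 2·3 + 8·3 + 13·1 + 12·-1 + 8·3.

60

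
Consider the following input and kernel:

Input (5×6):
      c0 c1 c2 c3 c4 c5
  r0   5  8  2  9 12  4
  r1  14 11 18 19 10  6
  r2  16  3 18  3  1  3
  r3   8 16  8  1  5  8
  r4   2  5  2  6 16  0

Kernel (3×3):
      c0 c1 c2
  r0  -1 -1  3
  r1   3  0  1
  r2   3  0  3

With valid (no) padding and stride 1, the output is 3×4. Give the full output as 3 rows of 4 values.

155 87 146 72
143 91 87 28
79 70 65 34

Output[0,0]: The receptive field on the input at this output position is [5 8 2 / 14 11 18 / 16 3 18]. Elementwise product with the kernel and sum: 5·-1 + 8·-1 + 2·3 + 14·3 + 18·1 + 16·3 + 18·3.
Output[0,1]: The receptive field on the input at this output position is [8 2 9 / 11 18 19 / 3 18 3]. Elementwise product with the kernel and sum: 8·-1 + 2·-1 + 9·3 + 11·3 + 19·1 + 3·3 + 3·3.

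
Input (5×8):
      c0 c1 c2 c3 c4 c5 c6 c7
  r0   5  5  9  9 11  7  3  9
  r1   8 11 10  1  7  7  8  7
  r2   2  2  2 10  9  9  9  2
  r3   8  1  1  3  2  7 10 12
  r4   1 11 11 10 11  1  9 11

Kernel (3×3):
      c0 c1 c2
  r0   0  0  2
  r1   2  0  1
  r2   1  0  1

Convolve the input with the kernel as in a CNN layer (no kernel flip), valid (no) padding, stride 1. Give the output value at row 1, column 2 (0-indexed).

The receptive field on the input at this output position is [10 1 7 / 2 10 9 / 1 3 2]. Elementwise product with the kernel and sum: 7·2 + 2·2 + 9·1 + 1·1 + 2·1.

30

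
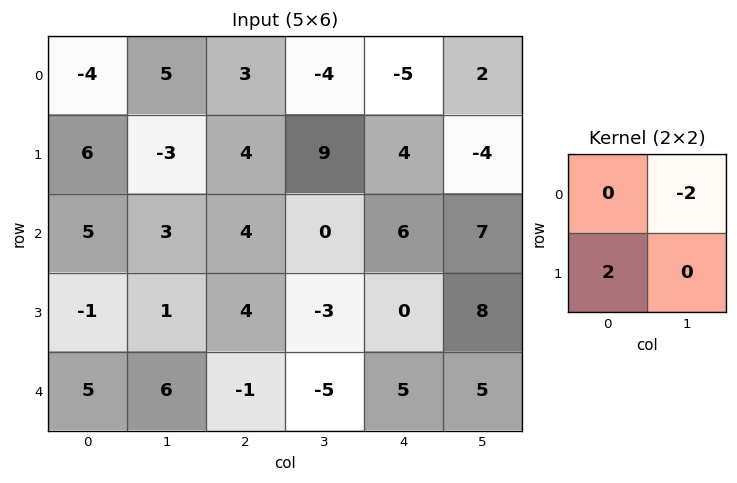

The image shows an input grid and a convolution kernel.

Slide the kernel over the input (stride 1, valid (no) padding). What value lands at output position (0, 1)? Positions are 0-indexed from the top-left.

The receptive field on the input at this output position is [5 3 / -3 4]. Elementwise product with the kernel and sum: 3·-2 + -3·2.

-12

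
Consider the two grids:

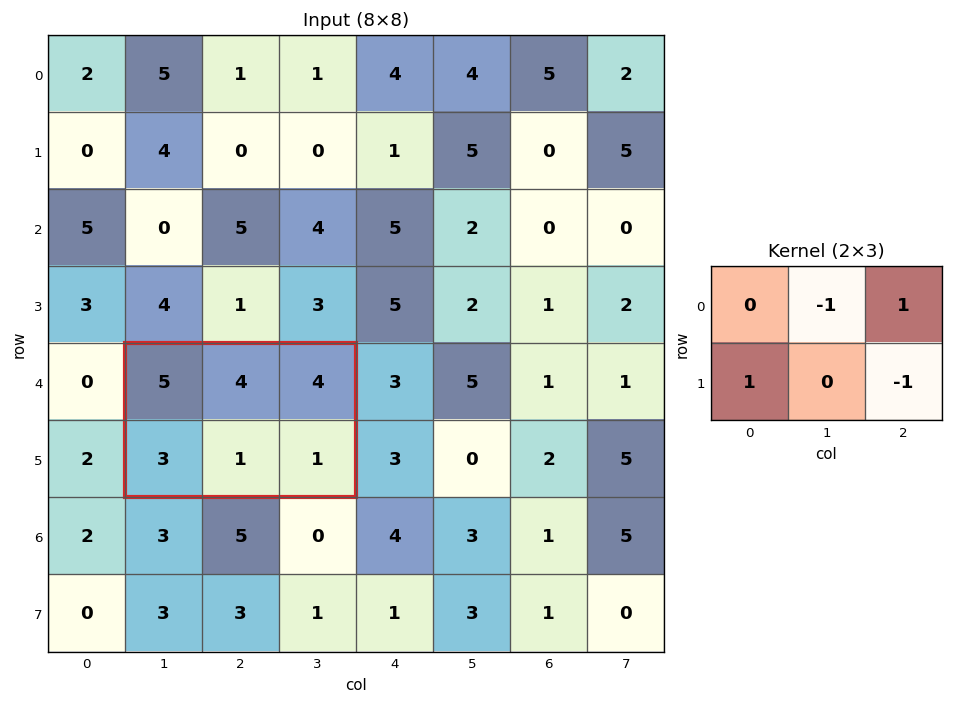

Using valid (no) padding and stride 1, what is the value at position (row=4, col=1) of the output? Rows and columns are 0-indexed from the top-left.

2

The receptive field on the input at this output position is [5 4 4 / 3 1 1]. Elementwise product with the kernel and sum: 4·-1 + 4·1 + 3·1 + 1·-1.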